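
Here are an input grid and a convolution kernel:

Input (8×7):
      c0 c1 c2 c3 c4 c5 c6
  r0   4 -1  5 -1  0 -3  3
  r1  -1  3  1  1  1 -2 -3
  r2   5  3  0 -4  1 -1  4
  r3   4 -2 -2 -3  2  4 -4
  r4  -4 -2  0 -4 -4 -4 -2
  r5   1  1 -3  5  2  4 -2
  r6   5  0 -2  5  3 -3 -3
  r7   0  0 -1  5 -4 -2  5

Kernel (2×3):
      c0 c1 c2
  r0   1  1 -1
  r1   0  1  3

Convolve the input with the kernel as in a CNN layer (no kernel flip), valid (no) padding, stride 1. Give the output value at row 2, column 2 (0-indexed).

-2

The receptive field on the input at this output position is [0 -4 1 / -2 -3 2]. Elementwise product with the kernel and sum: 0·1 + -4·1 + 1·-1 + -3·1 + 2·3.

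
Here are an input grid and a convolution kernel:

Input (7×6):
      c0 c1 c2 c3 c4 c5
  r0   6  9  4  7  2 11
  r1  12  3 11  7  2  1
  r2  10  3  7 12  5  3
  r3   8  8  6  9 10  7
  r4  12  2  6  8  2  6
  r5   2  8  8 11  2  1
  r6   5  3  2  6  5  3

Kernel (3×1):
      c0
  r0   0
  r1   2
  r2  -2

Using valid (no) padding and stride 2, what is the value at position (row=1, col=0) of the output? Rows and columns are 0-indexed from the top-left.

The receptive field on the input at this output position is [10 / 8 / 12]. Elementwise product with the kernel and sum: 8·2 + 12·-2.

-8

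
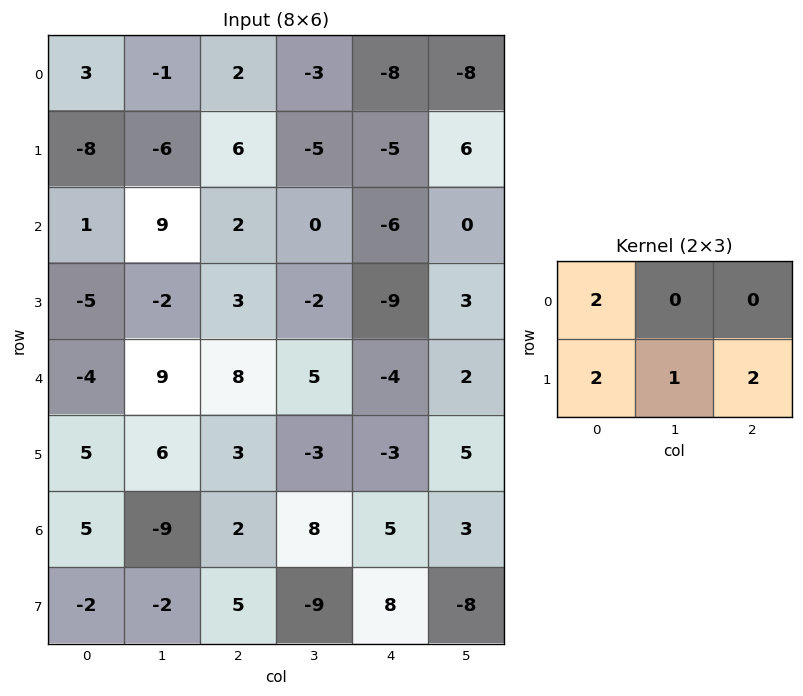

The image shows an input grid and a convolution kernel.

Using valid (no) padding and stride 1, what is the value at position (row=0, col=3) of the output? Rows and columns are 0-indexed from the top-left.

-9

The receptive field on the input at this output position is [-3 -8 -8 / -5 -5 6]. Elementwise product with the kernel and sum: -3·2 + -5·2 + -5·1 + 6·2.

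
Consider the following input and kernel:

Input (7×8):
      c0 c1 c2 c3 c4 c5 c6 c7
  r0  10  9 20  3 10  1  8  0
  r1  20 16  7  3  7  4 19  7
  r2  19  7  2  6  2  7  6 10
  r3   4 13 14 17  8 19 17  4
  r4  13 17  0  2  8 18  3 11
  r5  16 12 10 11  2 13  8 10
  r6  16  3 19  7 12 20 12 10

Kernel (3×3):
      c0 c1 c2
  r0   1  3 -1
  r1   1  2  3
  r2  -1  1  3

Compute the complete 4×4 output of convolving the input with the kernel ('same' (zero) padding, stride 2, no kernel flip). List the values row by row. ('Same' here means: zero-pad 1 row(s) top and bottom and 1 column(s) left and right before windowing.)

115 58 42 53
146 115 99 113
128 92 124 148
77 93 95 101

Output[0,0]: The receptive field on the zero-padded input at this output position is [0 0 0 / 0 10 9 / 0 20 16]. Elementwise product with the kernel and sum: 0·1 + 0·3 + 0·-1 + 0·1 + 10·2 + 9·3 + 0·-1 + 20·1 + 16·3.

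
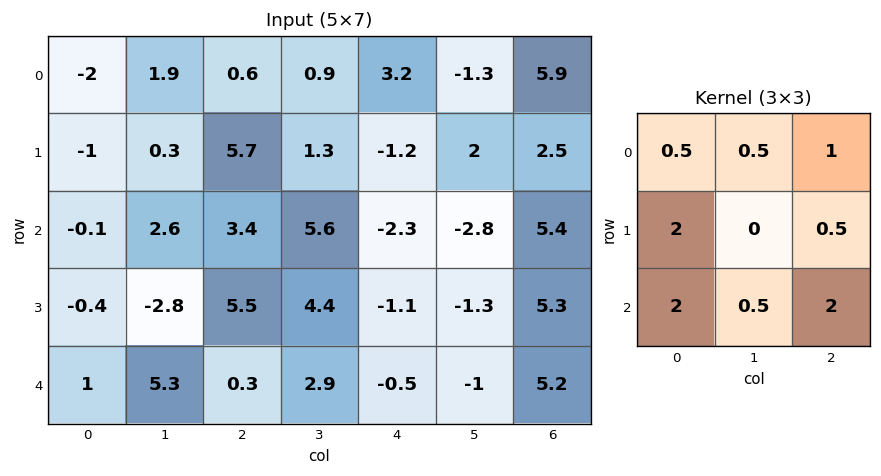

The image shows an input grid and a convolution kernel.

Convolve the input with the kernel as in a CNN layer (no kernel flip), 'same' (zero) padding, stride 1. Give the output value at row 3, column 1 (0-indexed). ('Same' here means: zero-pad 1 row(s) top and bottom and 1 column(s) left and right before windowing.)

11.85

The receptive field on the zero-padded input at this output position is [-0.1 2.6 3.4 / -0.4 -2.8 5.5 / 1 5.3 0.3]. Elementwise product with the kernel and sum: -0.1·0.5 + 2.6·0.5 + 3.4·1 + -0.4·2 + 5.5·0.5 + 1·2 + 5.3·0.5 + 0.3·2.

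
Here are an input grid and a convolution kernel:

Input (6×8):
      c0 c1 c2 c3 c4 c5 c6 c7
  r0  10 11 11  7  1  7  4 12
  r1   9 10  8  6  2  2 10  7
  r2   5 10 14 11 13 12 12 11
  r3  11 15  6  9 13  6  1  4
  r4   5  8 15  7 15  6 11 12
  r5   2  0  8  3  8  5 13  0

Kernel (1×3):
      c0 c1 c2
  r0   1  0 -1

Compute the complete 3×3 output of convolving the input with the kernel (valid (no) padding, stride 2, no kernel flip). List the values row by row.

-1 10 -3
-9 1 1
-10 0 4

Output[0,0]: The receptive field on the input at this output position is [10 11 11]. Elementwise product with the kernel and sum: 10·1 + 11·-1.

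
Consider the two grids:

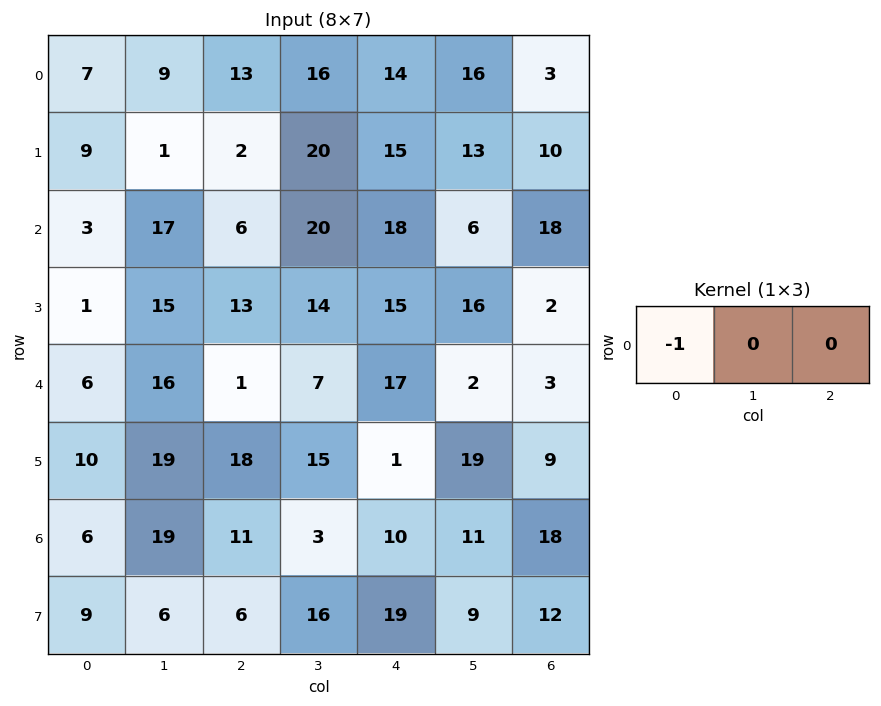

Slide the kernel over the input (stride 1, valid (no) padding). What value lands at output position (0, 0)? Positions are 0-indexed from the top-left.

The receptive field on the input at this output position is [7 9 13]. Elementwise product with the kernel and sum: 7·-1.

-7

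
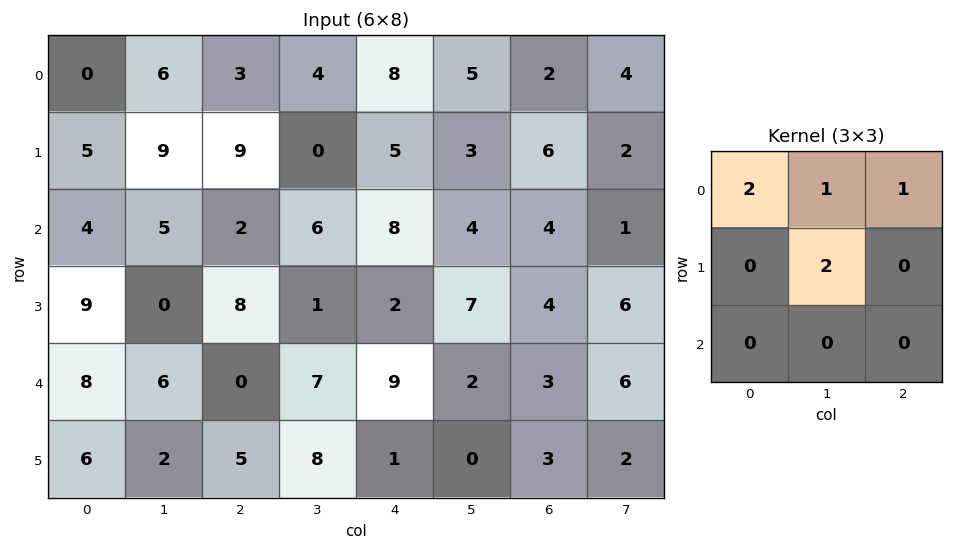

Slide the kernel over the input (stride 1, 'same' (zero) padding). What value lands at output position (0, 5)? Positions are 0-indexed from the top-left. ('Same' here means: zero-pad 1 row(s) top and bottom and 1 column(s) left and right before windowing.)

10

The receptive field on the zero-padded input at this output position is [0 0 0 / 8 5 2 / 5 3 6]. Elementwise product with the kernel and sum: 0·2 + 0·1 + 0·1 + 5·2.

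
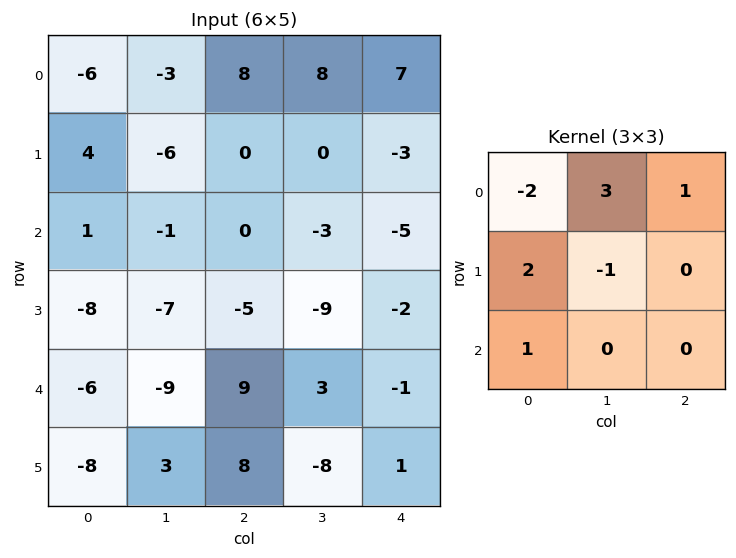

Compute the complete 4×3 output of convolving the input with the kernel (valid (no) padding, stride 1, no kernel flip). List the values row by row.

Output[0,0]: The receptive field on the input at this output position is [-6 -3 8 / 4 -6 0 / 1 -1 0]. Elementwise product with the kernel and sum: -6·-2 + -3·3 + 8·1 + 4·2 + -6·-1 + 1·1.

26 25 15
-31 3 -5
-20 -19 -6
-21 -34 4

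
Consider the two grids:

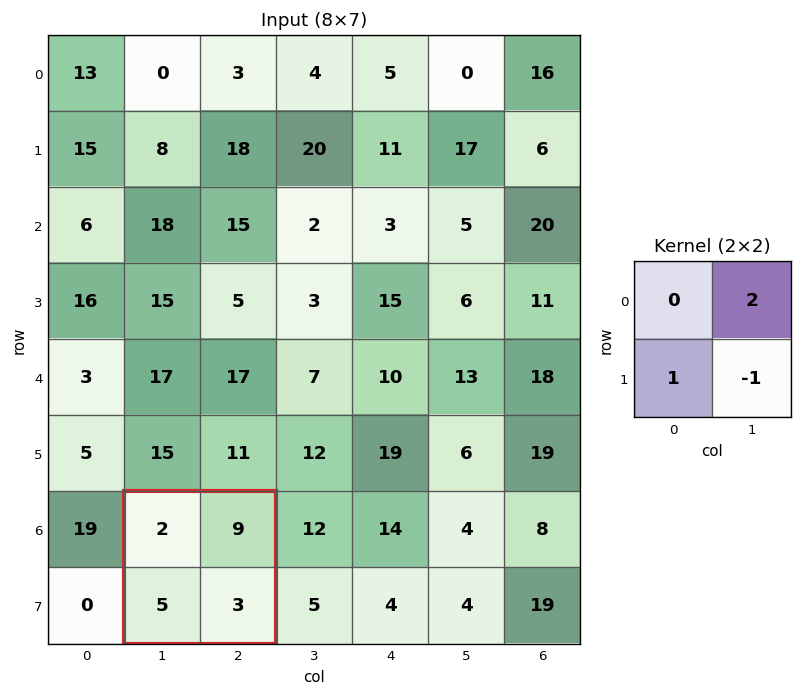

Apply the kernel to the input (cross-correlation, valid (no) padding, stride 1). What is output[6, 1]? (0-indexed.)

20

The receptive field on the input at this output position is [2 9 / 5 3]. Elementwise product with the kernel and sum: 9·2 + 5·1 + 3·-1.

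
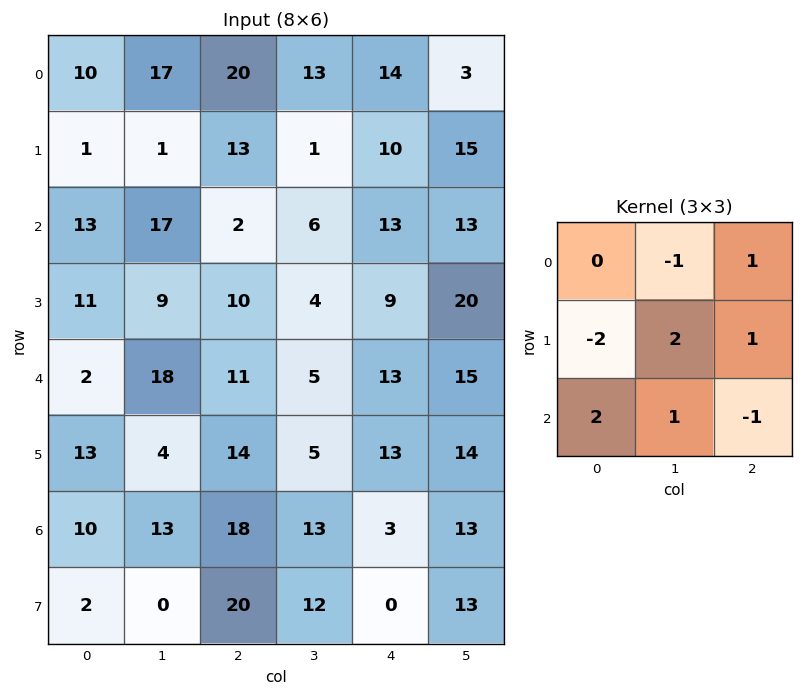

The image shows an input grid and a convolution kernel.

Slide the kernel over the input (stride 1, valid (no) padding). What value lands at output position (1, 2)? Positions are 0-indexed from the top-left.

The receptive field on the input at this output position is [13 1 10 / 2 6 13 / 10 4 9]. Elementwise product with the kernel and sum: 1·-1 + 10·1 + 2·-2 + 6·2 + 13·1 + 10·2 + 4·1 + 9·-1.

45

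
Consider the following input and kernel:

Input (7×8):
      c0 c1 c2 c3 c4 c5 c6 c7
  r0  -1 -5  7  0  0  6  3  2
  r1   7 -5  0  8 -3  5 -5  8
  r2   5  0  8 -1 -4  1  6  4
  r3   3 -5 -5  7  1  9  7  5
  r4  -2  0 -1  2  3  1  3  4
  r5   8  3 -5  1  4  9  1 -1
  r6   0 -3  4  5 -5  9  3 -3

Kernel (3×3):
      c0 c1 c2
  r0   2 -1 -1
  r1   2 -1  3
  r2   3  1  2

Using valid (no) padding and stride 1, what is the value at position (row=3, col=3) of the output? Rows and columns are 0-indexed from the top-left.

The receptive field on the input at this output position is [7 1 9 / 2 3 1 / 1 4 9]. Elementwise product with the kernel and sum: 7·2 + 1·-1 + 9·-1 + 2·2 + 3·-1 + 1·3 + 1·3 + 4·1 + 9·2.

33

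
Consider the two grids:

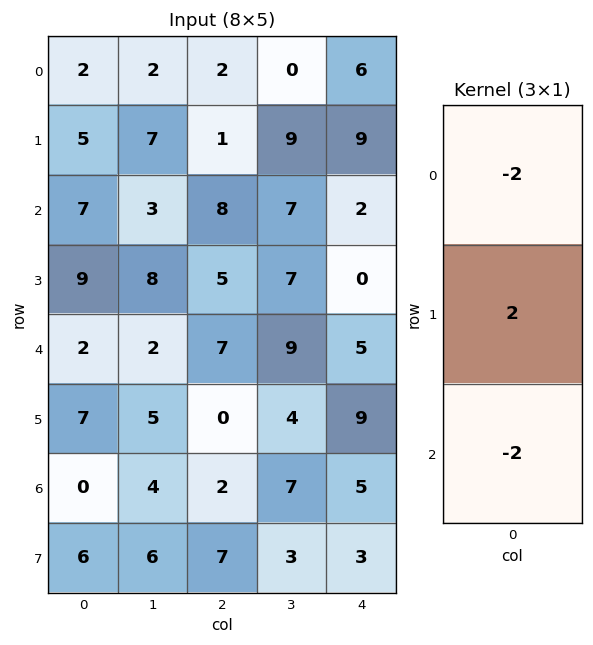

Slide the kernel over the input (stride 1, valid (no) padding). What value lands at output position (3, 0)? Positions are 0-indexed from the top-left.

The receptive field on the input at this output position is [9 / 2 / 7]. Elementwise product with the kernel and sum: 9·-2 + 2·2 + 7·-2.

-28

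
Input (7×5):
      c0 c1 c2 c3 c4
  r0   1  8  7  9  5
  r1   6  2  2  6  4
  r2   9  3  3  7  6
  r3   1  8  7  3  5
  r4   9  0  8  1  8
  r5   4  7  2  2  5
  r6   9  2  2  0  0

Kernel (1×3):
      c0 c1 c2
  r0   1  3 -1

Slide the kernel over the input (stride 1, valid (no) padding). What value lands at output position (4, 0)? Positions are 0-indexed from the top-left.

1

The receptive field on the input at this output position is [9 0 8]. Elementwise product with the kernel and sum: 9·1 + 0·3 + 8·-1.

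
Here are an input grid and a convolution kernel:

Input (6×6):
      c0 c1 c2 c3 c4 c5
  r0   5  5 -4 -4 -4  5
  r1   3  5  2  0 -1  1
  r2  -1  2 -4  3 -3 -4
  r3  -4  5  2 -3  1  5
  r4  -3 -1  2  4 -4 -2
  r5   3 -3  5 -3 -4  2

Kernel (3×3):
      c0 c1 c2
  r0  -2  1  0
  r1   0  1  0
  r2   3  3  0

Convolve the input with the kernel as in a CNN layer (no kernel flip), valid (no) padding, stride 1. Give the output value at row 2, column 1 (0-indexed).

The receptive field on the input at this output position is [2 -4 3 / 5 2 -3 / -1 2 4]. Elementwise product with the kernel and sum: 2·-2 + -4·1 + 2·1 + -1·3 + 2·3.

-3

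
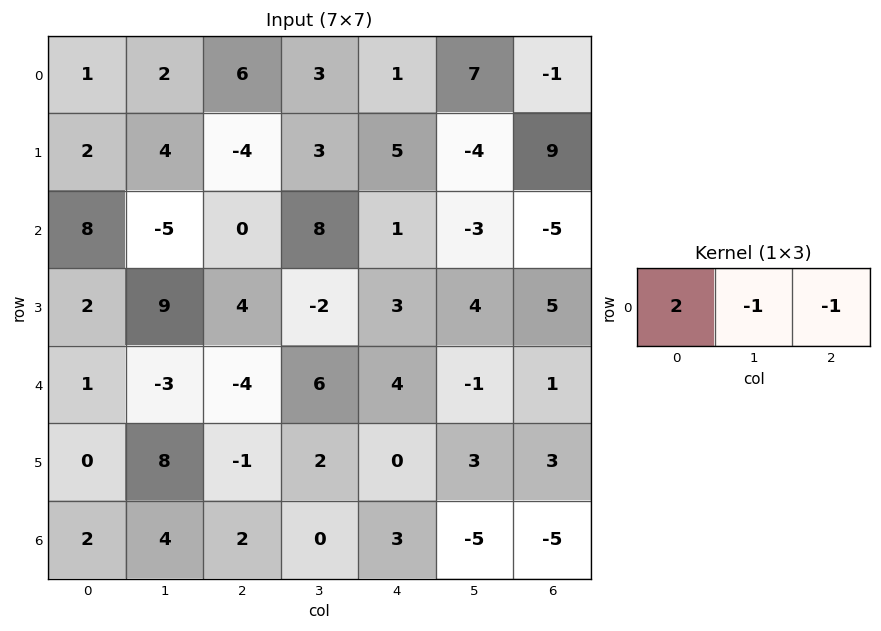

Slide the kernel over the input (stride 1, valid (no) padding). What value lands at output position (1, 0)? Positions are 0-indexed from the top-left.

The receptive field on the input at this output position is [2 4 -4]. Elementwise product with the kernel and sum: 2·2 + 4·-1 + -4·-1.

4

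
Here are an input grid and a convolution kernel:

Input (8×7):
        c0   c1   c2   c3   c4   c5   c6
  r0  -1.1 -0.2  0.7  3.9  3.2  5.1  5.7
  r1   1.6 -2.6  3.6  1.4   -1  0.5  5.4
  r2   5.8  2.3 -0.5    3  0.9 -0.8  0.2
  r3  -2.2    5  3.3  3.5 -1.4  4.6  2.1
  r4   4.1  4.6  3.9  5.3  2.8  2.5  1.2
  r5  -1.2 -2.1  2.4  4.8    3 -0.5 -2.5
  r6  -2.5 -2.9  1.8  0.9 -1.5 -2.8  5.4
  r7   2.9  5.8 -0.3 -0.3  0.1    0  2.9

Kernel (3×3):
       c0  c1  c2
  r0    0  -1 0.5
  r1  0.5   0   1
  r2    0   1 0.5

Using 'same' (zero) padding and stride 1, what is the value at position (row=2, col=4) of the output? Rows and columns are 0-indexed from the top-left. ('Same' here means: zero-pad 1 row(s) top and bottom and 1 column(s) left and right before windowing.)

The receptive field on the zero-padded input at this output position is [1.4 -1 0.5 / 3 0.9 -0.8 / 3.5 -1.4 4.6]. Elementwise product with the kernel and sum: -1·-1 + 0.5·0.5 + 3·0.5 + -0.8·1 + -1.4·1 + 4.6·0.5.

2.85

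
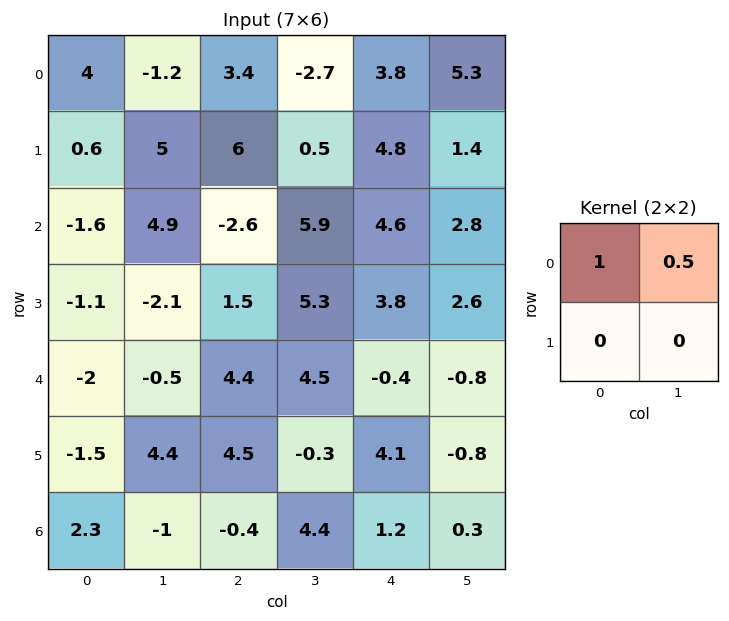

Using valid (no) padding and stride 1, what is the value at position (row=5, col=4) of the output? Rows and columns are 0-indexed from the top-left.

The receptive field on the input at this output position is [4.1 -0.8 / 1.2 0.3]. Elementwise product with the kernel and sum: 4.1·1 + -0.8·0.5.

3.7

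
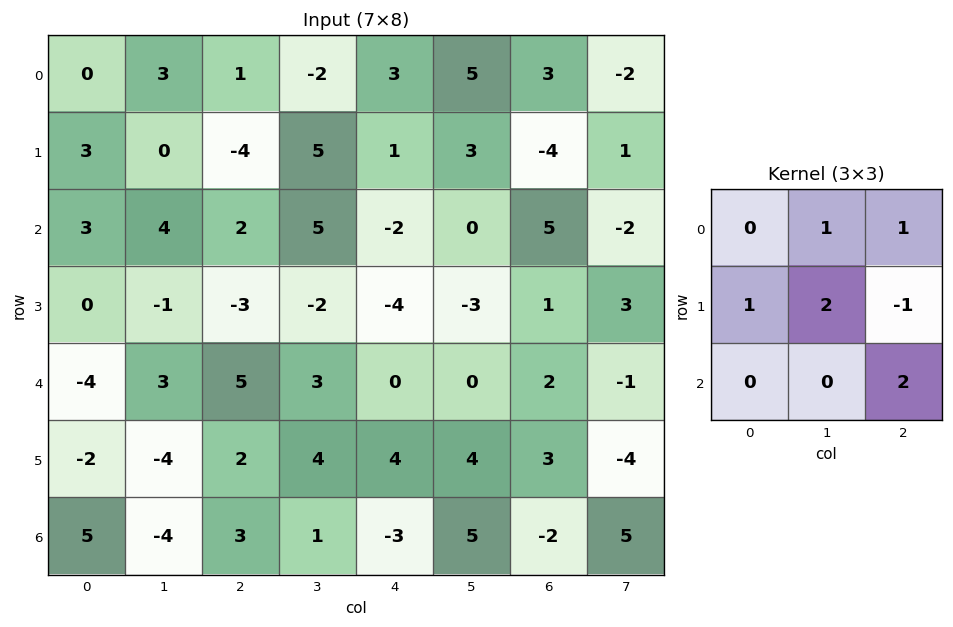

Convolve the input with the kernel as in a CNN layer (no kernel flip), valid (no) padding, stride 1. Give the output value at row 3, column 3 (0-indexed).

4

The receptive field on the input at this output position is [-2 -4 -3 / 3 0 0 / 4 4 4]. Elementwise product with the kernel and sum: -4·1 + -3·1 + 3·1 + 0·2 + 0·-1 + 4·2.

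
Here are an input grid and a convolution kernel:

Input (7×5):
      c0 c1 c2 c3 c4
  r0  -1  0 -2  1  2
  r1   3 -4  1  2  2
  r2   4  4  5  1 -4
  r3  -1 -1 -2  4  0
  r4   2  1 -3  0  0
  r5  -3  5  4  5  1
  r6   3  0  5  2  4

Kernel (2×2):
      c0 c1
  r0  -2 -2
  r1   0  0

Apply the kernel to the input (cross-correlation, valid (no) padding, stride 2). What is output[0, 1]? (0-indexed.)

The receptive field on the input at this output position is [-2 1 / 1 2]. Elementwise product with the kernel and sum: -2·-2 + 1·-2.

2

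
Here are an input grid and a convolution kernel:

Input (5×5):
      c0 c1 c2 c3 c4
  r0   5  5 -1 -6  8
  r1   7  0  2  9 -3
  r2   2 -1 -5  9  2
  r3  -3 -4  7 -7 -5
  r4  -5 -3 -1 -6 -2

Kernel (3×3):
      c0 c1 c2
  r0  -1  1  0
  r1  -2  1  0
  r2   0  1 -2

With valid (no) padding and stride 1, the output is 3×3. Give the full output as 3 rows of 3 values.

-5 -27 5
-30 20 29
-2 22 -9

Output[0,0]: The receptive field on the input at this output position is [5 5 -1 / 7 0 2 / 2 -1 -5]. Elementwise product with the kernel and sum: 5·-1 + 5·1 + 7·-2 + 0·1 + -1·1 + -5·-2.
Output[0,1]: The receptive field on the input at this output position is [5 -1 -6 / 0 2 9 / -1 -5 9]. Elementwise product with the kernel and sum: 5·-1 + -1·1 + 0·-2 + 2·1 + -5·1 + 9·-2.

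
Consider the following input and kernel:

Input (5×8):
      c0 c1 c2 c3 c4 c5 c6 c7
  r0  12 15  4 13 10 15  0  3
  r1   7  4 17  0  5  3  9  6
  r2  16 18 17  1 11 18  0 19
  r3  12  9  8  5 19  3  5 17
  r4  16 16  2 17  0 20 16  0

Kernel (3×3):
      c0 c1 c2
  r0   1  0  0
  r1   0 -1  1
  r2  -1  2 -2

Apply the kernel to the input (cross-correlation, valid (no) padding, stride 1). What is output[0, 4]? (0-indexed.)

41

The receptive field on the input at this output position is [10 15 0 / 5 3 9 / 11 18 0]. Elementwise product with the kernel and sum: 10·1 + 3·-1 + 9·1 + 11·-1 + 18·2 + 0·-2.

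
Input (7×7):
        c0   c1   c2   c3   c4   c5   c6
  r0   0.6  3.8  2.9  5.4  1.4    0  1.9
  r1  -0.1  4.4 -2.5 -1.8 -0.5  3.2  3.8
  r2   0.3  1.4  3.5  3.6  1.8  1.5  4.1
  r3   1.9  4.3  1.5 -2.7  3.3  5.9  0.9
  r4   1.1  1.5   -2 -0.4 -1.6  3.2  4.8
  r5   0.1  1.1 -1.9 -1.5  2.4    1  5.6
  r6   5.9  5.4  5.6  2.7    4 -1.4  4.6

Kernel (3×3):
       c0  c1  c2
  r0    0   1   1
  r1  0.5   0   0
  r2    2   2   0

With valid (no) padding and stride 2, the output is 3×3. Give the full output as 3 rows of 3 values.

Output[0,0]: The receptive field on the input at this output position is [0.6 3.8 2.9 / -0.1 4.4 -2.5 / 0.3 1.4 3.5]. Elementwise product with the kernel and sum: 3.8·1 + 2.9·1 + -0.1·0.5 + 0.3·2 + 1.4·2.

10.05 19.75 8.25
11.05 1.35 10.45
22.15 13.65 14.4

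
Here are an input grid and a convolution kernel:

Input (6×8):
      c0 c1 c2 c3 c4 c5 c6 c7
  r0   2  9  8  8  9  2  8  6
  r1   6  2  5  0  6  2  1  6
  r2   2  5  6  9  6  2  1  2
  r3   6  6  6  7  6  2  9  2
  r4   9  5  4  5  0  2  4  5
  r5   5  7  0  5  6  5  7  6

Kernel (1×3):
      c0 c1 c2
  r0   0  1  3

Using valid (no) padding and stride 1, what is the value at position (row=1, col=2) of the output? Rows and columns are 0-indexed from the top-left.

18

The receptive field on the input at this output position is [5 0 6]. Elementwise product with the kernel and sum: 0·1 + 6·3.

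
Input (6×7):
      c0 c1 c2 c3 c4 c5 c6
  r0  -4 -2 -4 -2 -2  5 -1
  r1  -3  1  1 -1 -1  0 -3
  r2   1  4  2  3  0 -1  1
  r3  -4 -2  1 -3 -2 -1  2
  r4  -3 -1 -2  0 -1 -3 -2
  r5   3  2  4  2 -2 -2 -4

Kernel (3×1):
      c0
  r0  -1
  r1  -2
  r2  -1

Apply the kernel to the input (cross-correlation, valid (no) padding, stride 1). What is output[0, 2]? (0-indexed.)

The receptive field on the input at this output position is [-4 / 1 / 2]. Elementwise product with the kernel and sum: -4·-1 + 1·-2 + 2·-1.

0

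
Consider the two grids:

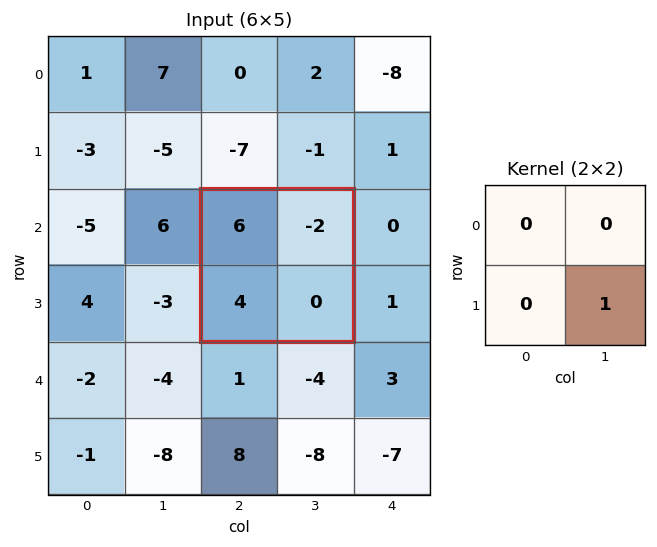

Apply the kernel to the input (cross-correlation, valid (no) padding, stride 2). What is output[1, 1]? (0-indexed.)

0

The receptive field on the input at this output position is [6 -2 / 4 0]. Elementwise product with the kernel and sum: 0·1.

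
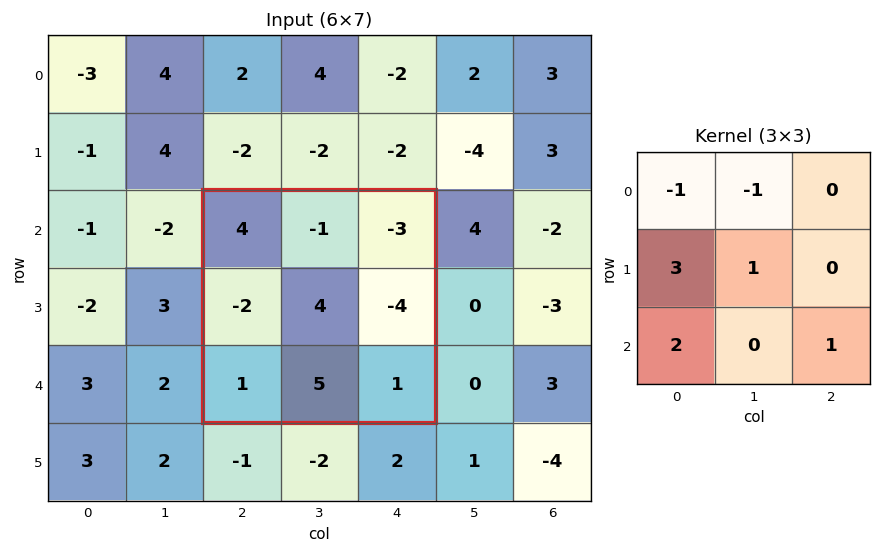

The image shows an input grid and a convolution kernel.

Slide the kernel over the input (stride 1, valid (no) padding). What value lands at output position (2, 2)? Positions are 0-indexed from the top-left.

The receptive field on the input at this output position is [4 -1 -3 / -2 4 -4 / 1 5 1]. Elementwise product with the kernel and sum: 4·-1 + -1·-1 + -2·3 + 4·1 + 1·2 + 1·1.

-2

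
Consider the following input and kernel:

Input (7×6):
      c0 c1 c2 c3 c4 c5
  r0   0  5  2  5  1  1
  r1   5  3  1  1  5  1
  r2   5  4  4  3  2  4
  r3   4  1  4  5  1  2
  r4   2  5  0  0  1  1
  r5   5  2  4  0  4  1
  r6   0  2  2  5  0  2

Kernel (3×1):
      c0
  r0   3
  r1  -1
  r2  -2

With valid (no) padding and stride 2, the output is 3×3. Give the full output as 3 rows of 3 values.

-15 -3 -6
7 8 3
1 -8 -1

Output[0,0]: The receptive field on the input at this output position is [0 / 5 / 5]. Elementwise product with the kernel and sum: 0·3 + 5·-1 + 5·-2.
Output[0,1]: The receptive field on the input at this output position is [2 / 1 / 4]. Elementwise product with the kernel and sum: 2·3 + 1·-1 + 4·-2.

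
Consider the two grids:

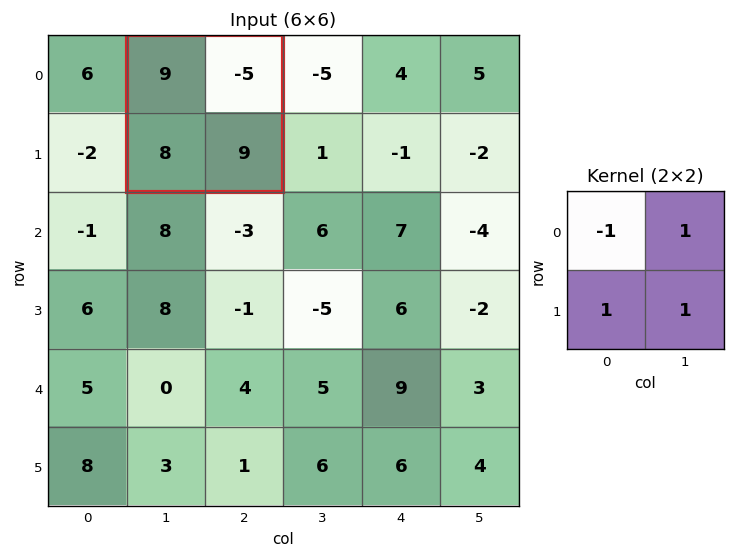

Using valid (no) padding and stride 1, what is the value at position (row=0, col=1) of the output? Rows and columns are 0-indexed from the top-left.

3

The receptive field on the input at this output position is [9 -5 / 8 9]. Elementwise product with the kernel and sum: 9·-1 + -5·1 + 8·1 + 9·1.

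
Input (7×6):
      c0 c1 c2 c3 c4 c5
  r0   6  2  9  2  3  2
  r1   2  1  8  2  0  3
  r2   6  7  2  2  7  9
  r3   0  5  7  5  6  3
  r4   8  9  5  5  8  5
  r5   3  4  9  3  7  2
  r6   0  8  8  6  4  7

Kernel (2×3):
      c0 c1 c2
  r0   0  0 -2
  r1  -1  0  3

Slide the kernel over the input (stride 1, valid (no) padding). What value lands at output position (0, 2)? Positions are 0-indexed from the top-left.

The receptive field on the input at this output position is [9 2 3 / 8 2 0]. Elementwise product with the kernel and sum: 3·-2 + 8·-1 + 0·3.

-14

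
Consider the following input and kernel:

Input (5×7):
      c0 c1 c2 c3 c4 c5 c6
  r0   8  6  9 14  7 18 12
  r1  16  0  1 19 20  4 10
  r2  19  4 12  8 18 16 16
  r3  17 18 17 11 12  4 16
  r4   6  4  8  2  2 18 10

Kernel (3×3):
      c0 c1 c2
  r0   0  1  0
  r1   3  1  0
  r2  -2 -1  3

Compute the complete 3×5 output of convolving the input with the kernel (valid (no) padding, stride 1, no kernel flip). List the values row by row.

48 14 58 98 78
60 5 54 40 94
81 73 58 111 64

Output[0,0]: The receptive field on the input at this output position is [8 6 9 / 16 0 1 / 19 4 12]. Elementwise product with the kernel and sum: 6·1 + 16·3 + 0·1 + 19·-2 + 4·-1 + 12·3.
Output[0,1]: The receptive field on the input at this output position is [6 9 14 / 0 1 19 / 4 12 8]. Elementwise product with the kernel and sum: 9·1 + 0·3 + 1·1 + 4·-2 + 12·-1 + 8·3.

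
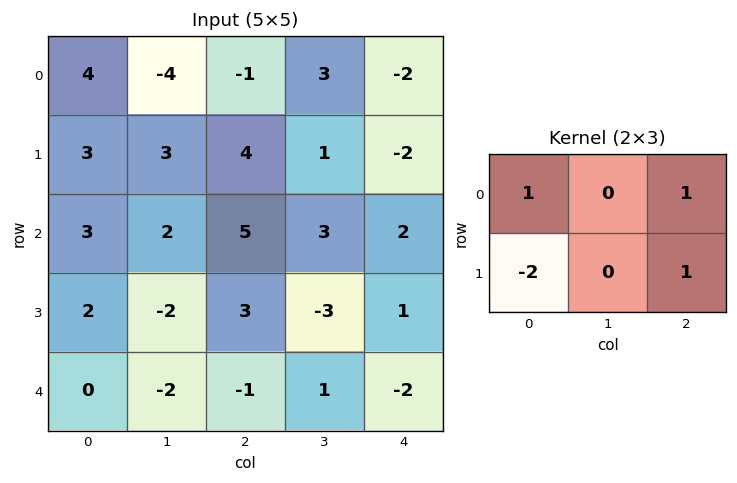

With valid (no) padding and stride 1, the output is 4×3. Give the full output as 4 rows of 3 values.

1 -6 -13
6 3 -6
7 6 2
4 0 4

Output[0,0]: The receptive field on the input at this output position is [4 -4 -1 / 3 3 4]. Elementwise product with the kernel and sum: 4·1 + -1·1 + 3·-2 + 4·1.
Output[0,1]: The receptive field on the input at this output position is [-4 -1 3 / 3 4 1]. Elementwise product with the kernel and sum: -4·1 + 3·1 + 3·-2 + 1·1.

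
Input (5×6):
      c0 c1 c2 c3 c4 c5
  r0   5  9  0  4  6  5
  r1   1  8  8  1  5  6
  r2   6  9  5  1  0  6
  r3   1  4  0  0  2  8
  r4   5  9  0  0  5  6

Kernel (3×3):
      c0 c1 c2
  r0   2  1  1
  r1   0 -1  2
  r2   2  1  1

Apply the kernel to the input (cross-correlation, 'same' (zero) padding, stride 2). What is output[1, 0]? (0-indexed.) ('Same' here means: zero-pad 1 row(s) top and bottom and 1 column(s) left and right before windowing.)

The receptive field on the zero-padded input at this output position is [0 1 8 / 0 6 9 / 0 1 4]. Elementwise product with the kernel and sum: 0·2 + 1·1 + 8·1 + 6·-1 + 9·2 + 0·2 + 1·1 + 4·1.

26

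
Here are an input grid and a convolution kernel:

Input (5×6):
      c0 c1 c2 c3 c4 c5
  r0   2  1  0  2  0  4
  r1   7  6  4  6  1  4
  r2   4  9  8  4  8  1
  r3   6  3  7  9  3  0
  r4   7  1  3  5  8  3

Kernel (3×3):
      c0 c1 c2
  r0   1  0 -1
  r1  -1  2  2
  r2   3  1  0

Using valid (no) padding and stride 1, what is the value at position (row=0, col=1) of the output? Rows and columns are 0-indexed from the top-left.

The receptive field on the input at this output position is [1 0 2 / 6 4 6 / 9 8 4]. Elementwise product with the kernel and sum: 1·1 + 2·-1 + 6·-1 + 4·2 + 6·2 + 9·3 + 8·1.

48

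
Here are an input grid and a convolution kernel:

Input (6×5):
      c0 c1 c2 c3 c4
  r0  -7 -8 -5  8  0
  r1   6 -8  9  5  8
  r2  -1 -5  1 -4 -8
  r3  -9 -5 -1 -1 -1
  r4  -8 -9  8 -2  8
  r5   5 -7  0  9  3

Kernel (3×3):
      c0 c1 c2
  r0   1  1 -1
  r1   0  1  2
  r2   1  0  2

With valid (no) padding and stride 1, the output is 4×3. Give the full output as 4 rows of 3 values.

Output[0,0]: The receptive field on the input at this output position is [-7 -8 -5 / 6 -8 9 / -1 -5 1]. Elementwise product with the kernel and sum: -7·1 + -8·1 + -5·-1 + -8·1 + 9·2 + -1·1 + 1·2.
Output[0,1]: The receptive field on the input at this output position is [-8 -5 8 / -8 9 5 / -5 1 -4]. Elementwise product with the kernel and sum: -8·1 + -5·1 + 8·-1 + 9·1 + 5·2 + -5·1 + -4·2.

1 -15 9
-25 -18 -17
-6 -16 26
-1 10 19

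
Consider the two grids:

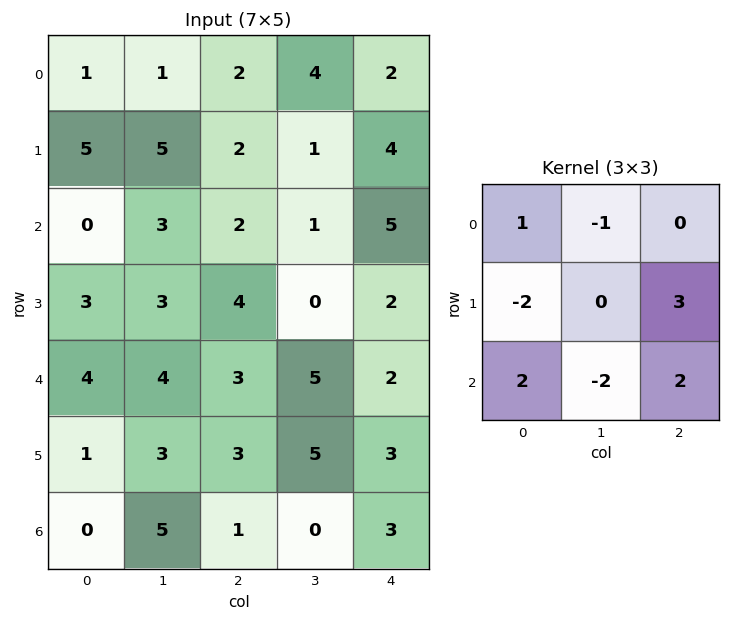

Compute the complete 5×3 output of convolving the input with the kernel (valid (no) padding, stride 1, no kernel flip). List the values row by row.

-6 -4 18
14 -2 24
9 7 -1
3 16 6
-1 18 9

Output[0,0]: The receptive field on the input at this output position is [1 1 2 / 5 5 2 / 0 3 2]. Elementwise product with the kernel and sum: 1·1 + 1·-1 + 5·-2 + 2·3 + 0·2 + 3·-2 + 2·2.
Output[0,1]: The receptive field on the input at this output position is [1 2 4 / 5 2 1 / 3 2 1]. Elementwise product with the kernel and sum: 1·1 + 2·-1 + 5·-2 + 1·3 + 3·2 + 2·-2 + 1·2.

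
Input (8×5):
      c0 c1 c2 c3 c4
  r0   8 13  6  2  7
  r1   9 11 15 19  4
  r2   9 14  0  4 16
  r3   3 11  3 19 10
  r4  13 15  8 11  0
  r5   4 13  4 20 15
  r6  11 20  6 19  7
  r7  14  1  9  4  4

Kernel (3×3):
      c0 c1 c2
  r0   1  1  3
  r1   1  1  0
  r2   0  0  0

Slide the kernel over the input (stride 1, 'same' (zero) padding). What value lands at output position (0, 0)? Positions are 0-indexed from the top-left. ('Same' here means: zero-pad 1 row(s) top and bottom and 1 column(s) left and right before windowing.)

The receptive field on the zero-padded input at this output position is [0 0 0 / 0 8 13 / 0 9 11]. Elementwise product with the kernel and sum: 0·1 + 0·1 + 0·3 + 0·1 + 8·1.

8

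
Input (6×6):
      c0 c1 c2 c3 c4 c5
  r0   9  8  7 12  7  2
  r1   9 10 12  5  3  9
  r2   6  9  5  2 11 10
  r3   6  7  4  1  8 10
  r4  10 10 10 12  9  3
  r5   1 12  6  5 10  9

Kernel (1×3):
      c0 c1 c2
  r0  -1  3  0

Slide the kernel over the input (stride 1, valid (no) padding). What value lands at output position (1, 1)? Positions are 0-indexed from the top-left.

26

The receptive field on the input at this output position is [10 12 5]. Elementwise product with the kernel and sum: 10·-1 + 12·3.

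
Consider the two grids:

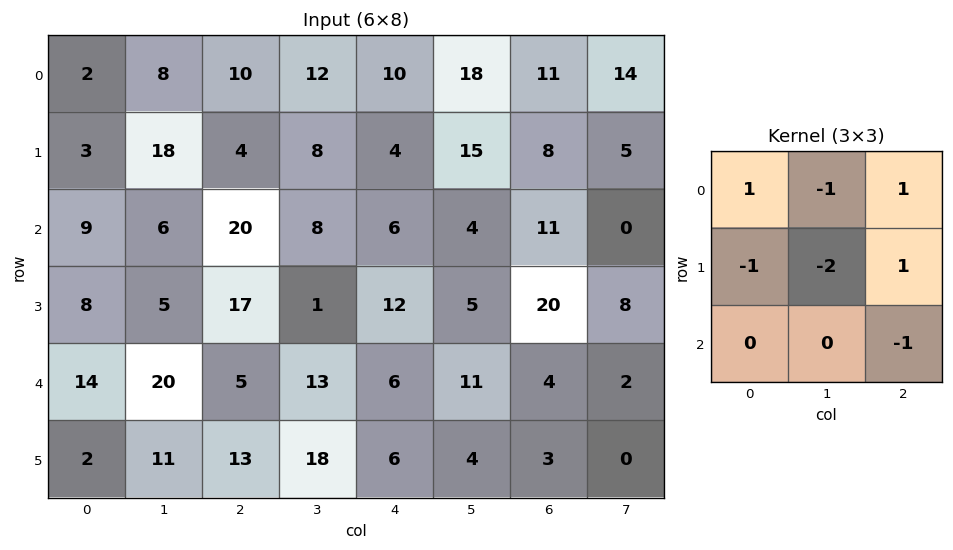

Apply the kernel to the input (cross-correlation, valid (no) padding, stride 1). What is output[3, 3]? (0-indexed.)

-24

The receptive field on the input at this output position is [1 12 5 / 13 6 11 / 18 6 4]. Elementwise product with the kernel and sum: 1·1 + 12·-1 + 5·1 + 13·-1 + 6·-2 + 11·1 + 4·-1.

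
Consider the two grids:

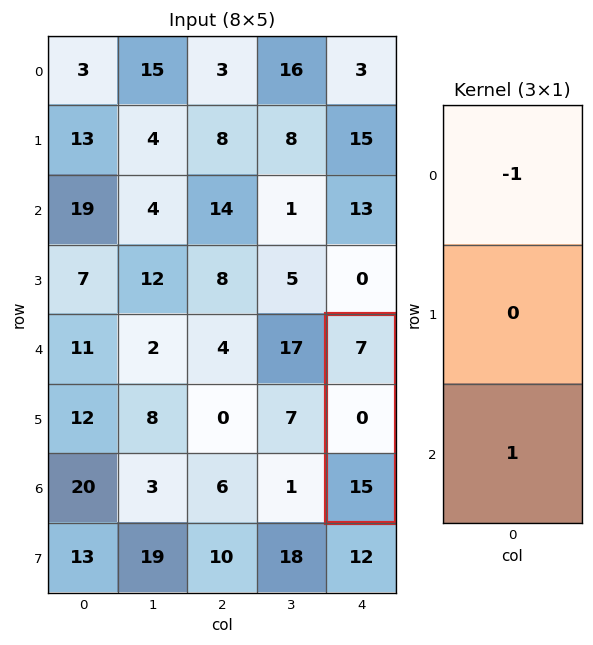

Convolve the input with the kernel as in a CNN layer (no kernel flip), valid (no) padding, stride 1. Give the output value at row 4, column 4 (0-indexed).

8

The receptive field on the input at this output position is [7 / 0 / 15]. Elementwise product with the kernel and sum: 7·-1 + 15·1.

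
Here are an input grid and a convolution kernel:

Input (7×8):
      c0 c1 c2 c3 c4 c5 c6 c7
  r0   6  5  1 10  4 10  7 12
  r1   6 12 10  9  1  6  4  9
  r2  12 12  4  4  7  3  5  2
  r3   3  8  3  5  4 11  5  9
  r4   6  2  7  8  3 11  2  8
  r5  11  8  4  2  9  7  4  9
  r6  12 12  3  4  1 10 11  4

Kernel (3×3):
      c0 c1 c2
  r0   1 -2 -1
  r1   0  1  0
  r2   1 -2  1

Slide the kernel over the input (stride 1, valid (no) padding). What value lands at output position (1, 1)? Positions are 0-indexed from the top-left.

-6

The receptive field on the input at this output position is [12 10 9 / 12 4 4 / 8 3 5]. Elementwise product with the kernel and sum: 12·1 + 10·-2 + 9·-1 + 4·1 + 8·1 + 3·-2 + 5·1.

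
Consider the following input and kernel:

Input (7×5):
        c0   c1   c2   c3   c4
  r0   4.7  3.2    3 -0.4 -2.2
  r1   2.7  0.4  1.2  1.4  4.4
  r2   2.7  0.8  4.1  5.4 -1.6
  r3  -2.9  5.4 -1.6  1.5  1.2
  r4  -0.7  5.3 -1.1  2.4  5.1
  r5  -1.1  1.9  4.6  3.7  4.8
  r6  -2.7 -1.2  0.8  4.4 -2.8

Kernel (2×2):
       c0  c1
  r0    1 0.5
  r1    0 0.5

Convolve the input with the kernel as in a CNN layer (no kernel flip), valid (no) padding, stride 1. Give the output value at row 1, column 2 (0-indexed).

The receptive field on the input at this output position is [1.2 1.4 / 4.1 5.4]. Elementwise product with the kernel and sum: 1.2·1 + 1.4·0.5 + 5.4·0.5.

4.6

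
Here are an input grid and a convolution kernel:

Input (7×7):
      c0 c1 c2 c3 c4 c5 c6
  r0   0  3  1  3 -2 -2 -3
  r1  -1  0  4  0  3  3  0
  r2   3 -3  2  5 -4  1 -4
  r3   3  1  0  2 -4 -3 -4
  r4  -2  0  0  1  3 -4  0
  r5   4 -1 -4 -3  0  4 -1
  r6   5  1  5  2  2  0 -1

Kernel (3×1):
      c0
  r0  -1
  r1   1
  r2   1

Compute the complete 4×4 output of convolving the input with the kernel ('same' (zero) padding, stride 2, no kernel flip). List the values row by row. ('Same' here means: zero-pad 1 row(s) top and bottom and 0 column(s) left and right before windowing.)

Output[0,0]: The receptive field on the zero-padded input at this output position is [0 / 0 / -1]. Elementwise product with the kernel and sum: 0·-1 + 0·1 + -1·1.

-1 5 1 -3
7 -2 -11 -8
-1 -4 7 3
1 9 2 0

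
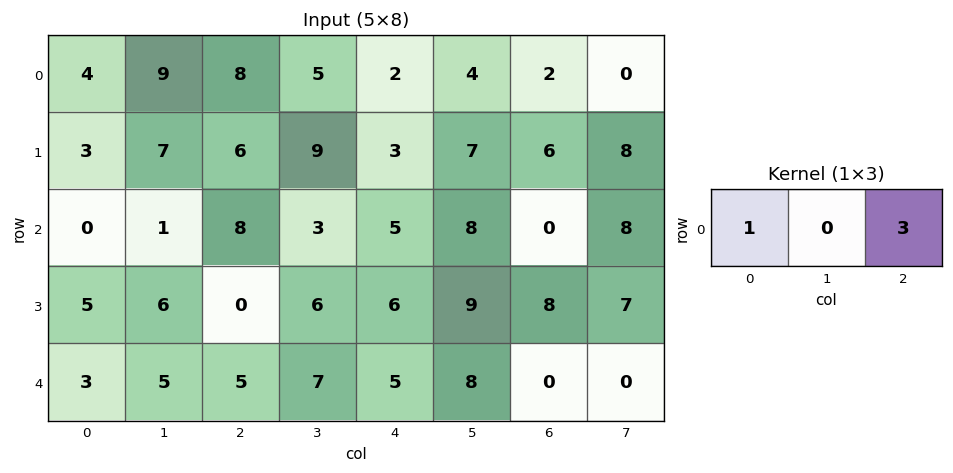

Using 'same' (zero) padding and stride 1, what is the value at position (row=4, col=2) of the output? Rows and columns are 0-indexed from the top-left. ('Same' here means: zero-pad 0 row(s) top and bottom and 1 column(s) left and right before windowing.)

26

The receptive field on the zero-padded input at this output position is [5 5 7]. Elementwise product with the kernel and sum: 5·1 + 7·3.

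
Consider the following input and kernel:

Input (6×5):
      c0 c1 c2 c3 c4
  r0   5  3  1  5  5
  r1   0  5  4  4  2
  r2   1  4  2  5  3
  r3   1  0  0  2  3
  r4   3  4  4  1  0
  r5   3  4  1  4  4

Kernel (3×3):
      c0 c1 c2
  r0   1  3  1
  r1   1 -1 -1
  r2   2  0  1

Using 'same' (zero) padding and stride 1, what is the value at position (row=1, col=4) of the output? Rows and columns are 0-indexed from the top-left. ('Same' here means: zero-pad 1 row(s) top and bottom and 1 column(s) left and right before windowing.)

The receptive field on the zero-padded input at this output position is [5 5 0 / 4 2 0 / 5 3 0]. Elementwise product with the kernel and sum: 5·1 + 5·3 + 0·1 + 4·1 + 2·-1 + 0·-1 + 5·2 + 0·1.

32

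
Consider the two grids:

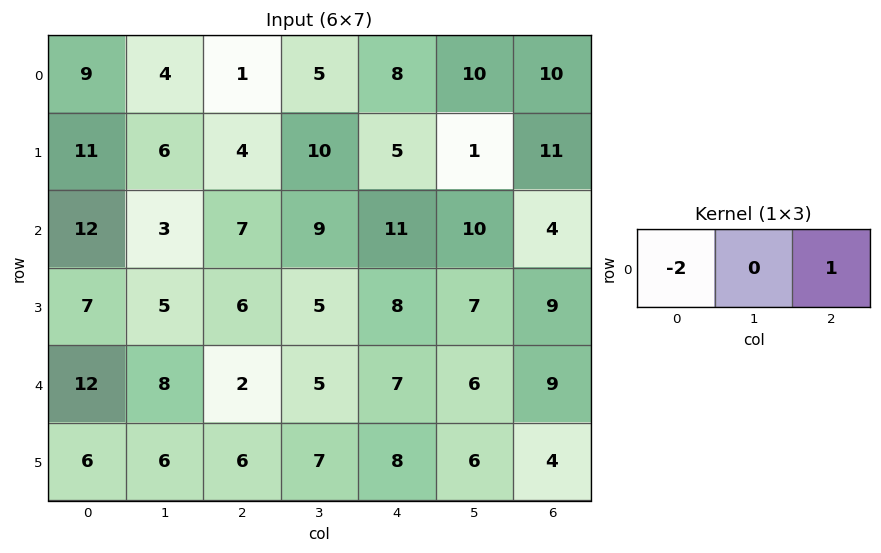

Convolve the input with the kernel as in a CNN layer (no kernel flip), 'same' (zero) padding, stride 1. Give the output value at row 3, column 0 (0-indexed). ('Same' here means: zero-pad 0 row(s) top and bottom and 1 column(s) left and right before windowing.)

The receptive field on the zero-padded input at this output position is [0 7 5]. Elementwise product with the kernel and sum: 0·-2 + 5·1.

5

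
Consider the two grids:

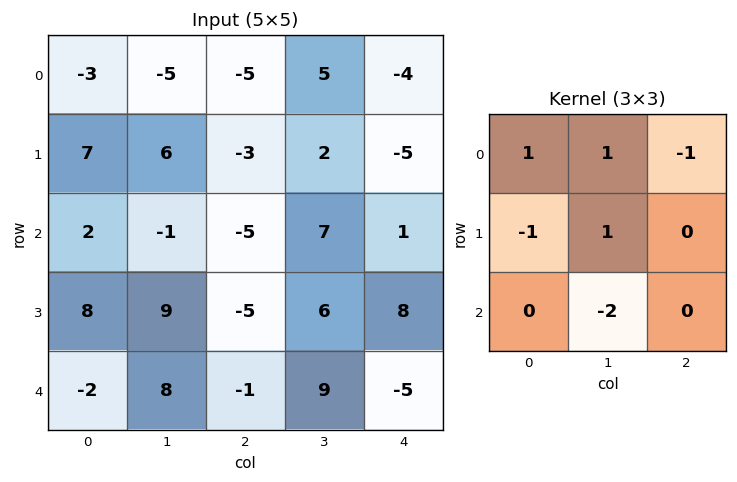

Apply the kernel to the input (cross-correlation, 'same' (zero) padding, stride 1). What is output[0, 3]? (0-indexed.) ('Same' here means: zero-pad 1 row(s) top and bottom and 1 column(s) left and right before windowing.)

The receptive field on the zero-padded input at this output position is [0 0 0 / -5 5 -4 / -3 2 -5]. Elementwise product with the kernel and sum: 0·1 + 0·1 + 0·-1 + -5·-1 + 5·1 + 2·-2.

6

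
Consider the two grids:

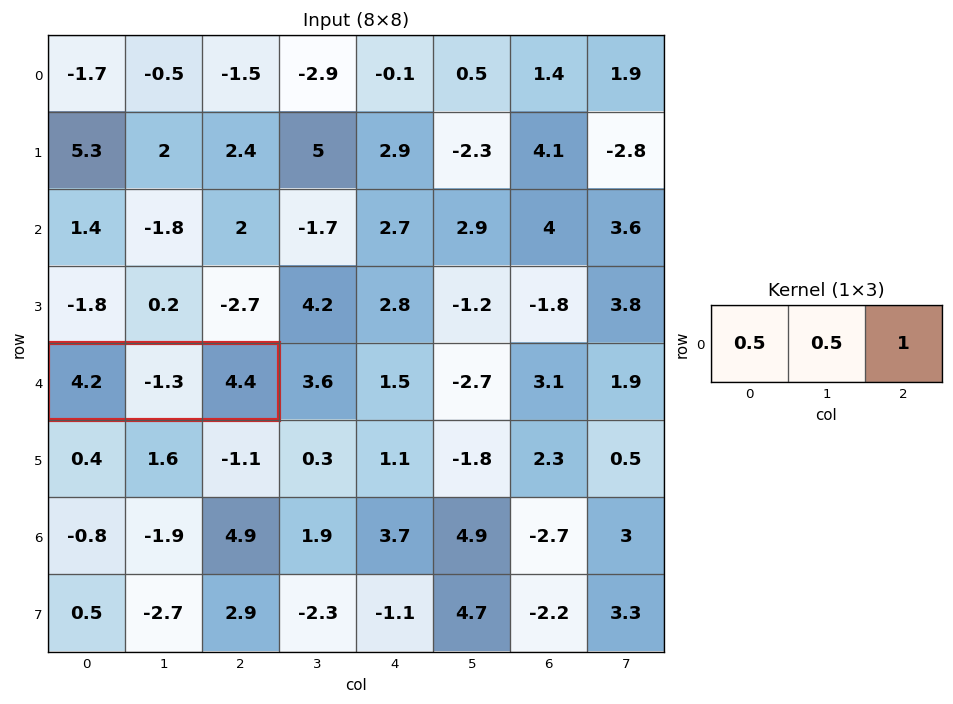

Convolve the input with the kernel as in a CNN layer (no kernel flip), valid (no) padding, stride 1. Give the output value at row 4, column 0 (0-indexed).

The receptive field on the input at this output position is [4.2 -1.3 4.4]. Elementwise product with the kernel and sum: 4.2·0.5 + -1.3·0.5 + 4.4·1.

5.85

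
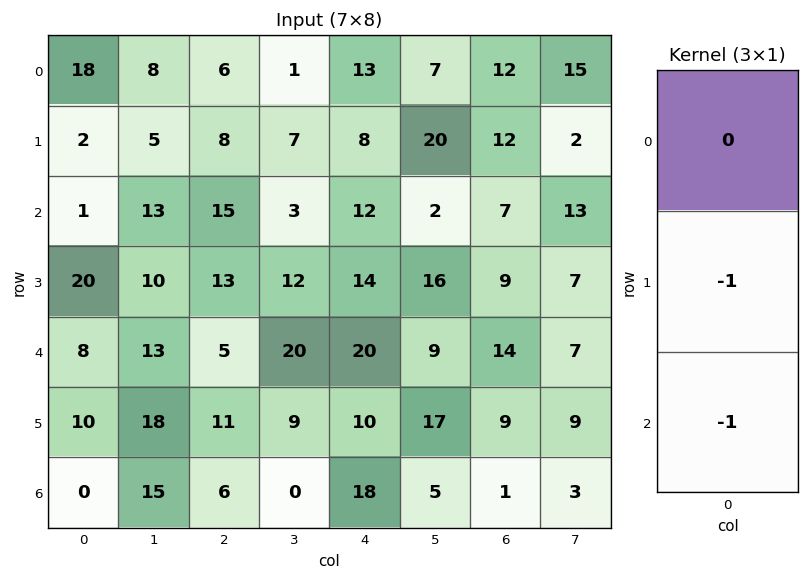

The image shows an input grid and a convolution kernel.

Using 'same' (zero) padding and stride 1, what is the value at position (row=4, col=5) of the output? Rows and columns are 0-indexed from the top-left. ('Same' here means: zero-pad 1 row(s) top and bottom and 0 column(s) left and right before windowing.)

The receptive field on the zero-padded input at this output position is [16 / 9 / 17]. Elementwise product with the kernel and sum: 9·-1 + 17·-1.

-26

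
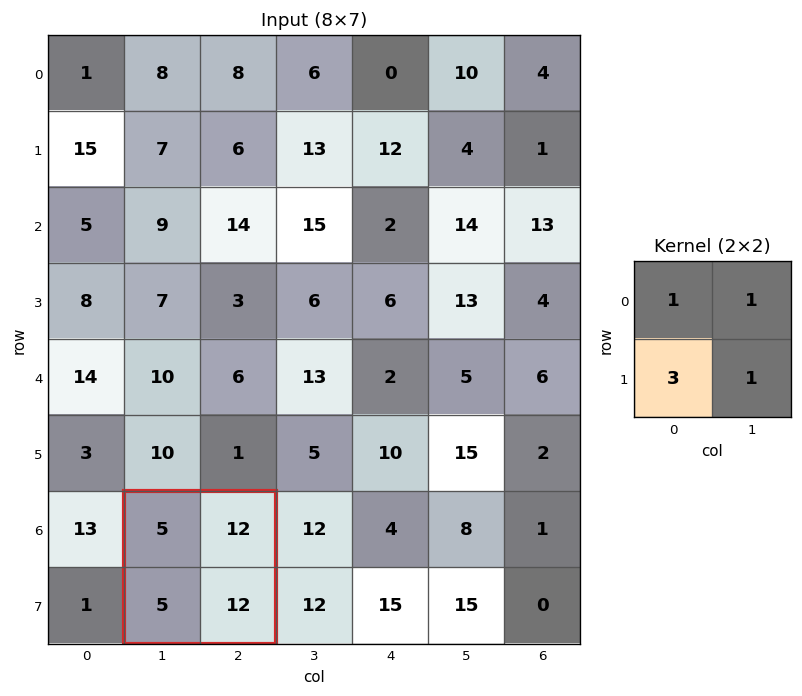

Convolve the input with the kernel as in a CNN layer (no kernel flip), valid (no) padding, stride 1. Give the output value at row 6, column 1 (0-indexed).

44

The receptive field on the input at this output position is [5 12 / 5 12]. Elementwise product with the kernel and sum: 5·1 + 12·1 + 5·3 + 12·1.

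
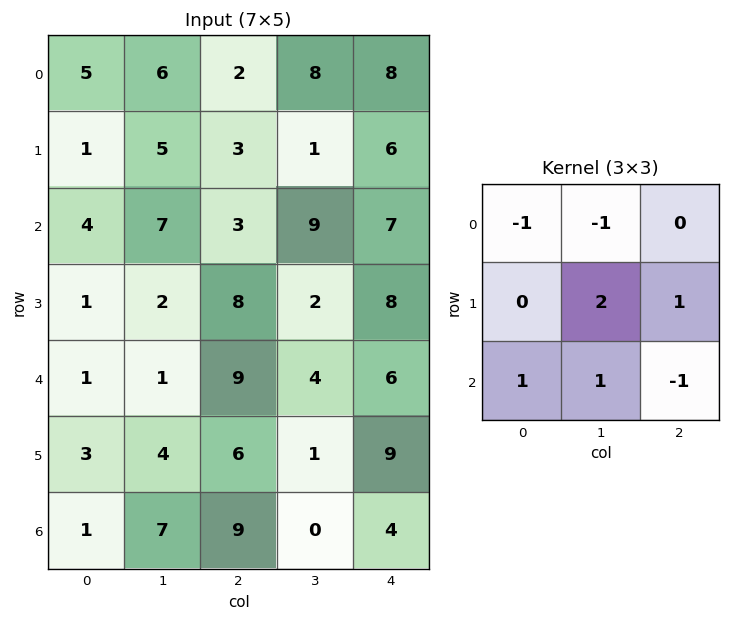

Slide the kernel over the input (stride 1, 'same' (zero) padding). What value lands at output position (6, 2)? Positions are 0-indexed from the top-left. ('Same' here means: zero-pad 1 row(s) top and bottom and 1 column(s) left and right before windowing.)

The receptive field on the zero-padded input at this output position is [4 6 1 / 7 9 0 / 0 0 0]. Elementwise product with the kernel and sum: 4·-1 + 6·-1 + 9·2 + 0·1 + 0·1 + 0·1 + 0·-1.

8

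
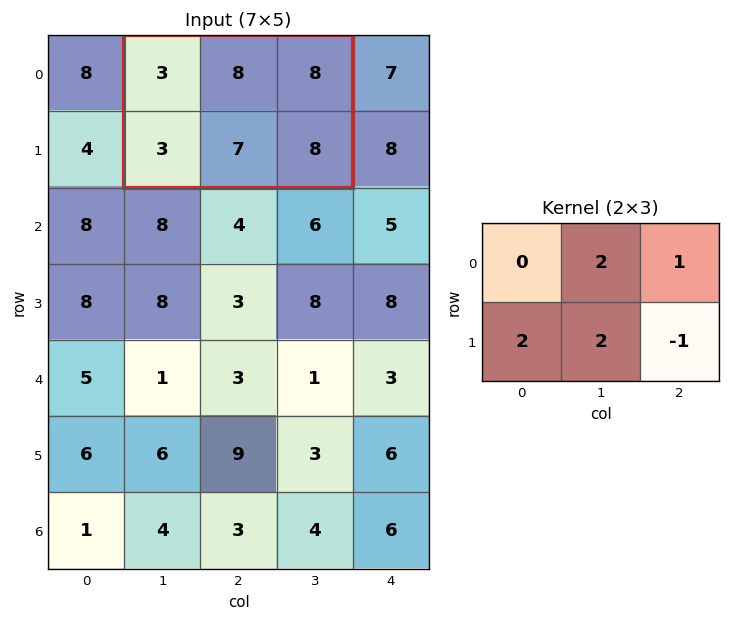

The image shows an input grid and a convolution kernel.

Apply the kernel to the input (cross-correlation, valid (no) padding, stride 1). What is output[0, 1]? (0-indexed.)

36

The receptive field on the input at this output position is [3 8 8 / 3 7 8]. Elementwise product with the kernel and sum: 8·2 + 8·1 + 3·2 + 7·2 + 8·-1.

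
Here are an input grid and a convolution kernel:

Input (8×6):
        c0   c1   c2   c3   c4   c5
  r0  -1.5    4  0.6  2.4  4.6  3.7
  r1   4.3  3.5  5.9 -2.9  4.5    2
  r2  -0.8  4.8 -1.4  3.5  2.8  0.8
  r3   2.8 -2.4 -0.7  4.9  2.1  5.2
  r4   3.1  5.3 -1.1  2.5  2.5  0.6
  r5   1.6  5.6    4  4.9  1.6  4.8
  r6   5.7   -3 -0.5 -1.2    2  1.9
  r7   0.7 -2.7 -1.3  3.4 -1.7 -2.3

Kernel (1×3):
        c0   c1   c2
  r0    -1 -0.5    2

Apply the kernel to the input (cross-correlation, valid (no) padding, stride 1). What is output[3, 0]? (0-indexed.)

-3

The receptive field on the input at this output position is [2.8 -2.4 -0.7]. Elementwise product with the kernel and sum: 2.8·-1 + -2.4·-0.5 + -0.7·2.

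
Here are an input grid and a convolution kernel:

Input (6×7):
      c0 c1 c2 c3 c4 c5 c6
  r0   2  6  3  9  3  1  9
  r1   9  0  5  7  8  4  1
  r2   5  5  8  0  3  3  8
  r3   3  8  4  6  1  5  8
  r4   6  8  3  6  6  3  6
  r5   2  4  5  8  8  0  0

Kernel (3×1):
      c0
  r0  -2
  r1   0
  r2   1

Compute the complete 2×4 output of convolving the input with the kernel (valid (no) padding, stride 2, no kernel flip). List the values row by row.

Output[0,0]: The receptive field on the input at this output position is [2 / 9 / 5]. Elementwise product with the kernel and sum: 2·-2 + 5·1.

1 2 -3 -10
-4 -13 0 -10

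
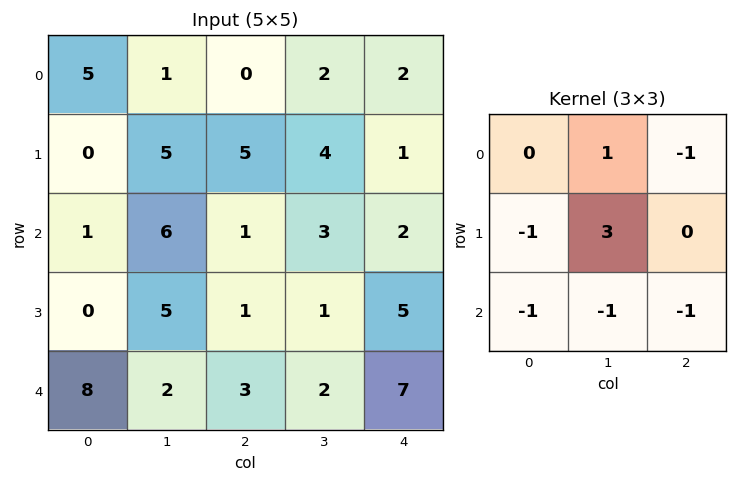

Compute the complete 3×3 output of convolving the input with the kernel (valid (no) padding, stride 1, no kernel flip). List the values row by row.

8 -2 1
11 -9 4
7 -11 -9

Output[0,0]: The receptive field on the input at this output position is [5 1 0 / 0 5 5 / 1 6 1]. Elementwise product with the kernel and sum: 1·1 + 0·-1 + 0·-1 + 5·3 + 1·-1 + 6·-1 + 1·-1.
Output[0,1]: The receptive field on the input at this output position is [1 0 2 / 5 5 4 / 6 1 3]. Elementwise product with the kernel and sum: 0·1 + 2·-1 + 5·-1 + 5·3 + 6·-1 + 1·-1 + 3·-1.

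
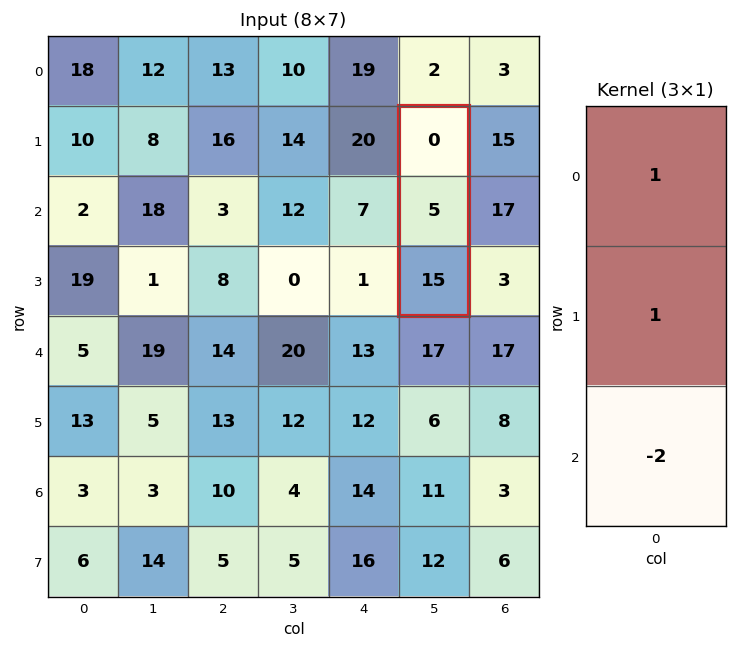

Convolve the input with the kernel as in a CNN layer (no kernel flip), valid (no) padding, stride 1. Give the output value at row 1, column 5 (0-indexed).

The receptive field on the input at this output position is [0 / 5 / 15]. Elementwise product with the kernel and sum: 0·1 + 5·1 + 15·-2.

-25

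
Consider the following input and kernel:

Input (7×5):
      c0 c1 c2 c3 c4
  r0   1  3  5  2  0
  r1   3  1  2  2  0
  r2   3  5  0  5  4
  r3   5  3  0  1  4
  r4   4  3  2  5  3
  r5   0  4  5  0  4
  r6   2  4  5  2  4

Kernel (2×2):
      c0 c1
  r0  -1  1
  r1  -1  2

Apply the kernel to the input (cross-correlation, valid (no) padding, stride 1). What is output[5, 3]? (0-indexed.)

The receptive field on the input at this output position is [0 4 / 2 4]. Elementwise product with the kernel and sum: 0·-1 + 4·1 + 2·-1 + 4·2.

10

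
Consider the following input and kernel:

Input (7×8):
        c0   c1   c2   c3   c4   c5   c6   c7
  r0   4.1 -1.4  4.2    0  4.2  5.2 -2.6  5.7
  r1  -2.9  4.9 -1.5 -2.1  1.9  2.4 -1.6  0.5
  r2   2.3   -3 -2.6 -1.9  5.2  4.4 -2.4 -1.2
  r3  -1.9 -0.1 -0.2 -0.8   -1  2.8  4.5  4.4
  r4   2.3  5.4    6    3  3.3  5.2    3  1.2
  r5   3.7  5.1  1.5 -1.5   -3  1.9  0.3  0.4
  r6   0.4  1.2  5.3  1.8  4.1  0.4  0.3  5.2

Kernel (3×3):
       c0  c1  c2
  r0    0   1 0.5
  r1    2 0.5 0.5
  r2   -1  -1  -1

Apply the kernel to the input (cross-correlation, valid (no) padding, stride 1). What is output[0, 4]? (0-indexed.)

0.9

The receptive field on the input at this output position is [4.2 5.2 -2.6 / 1.9 2.4 -1.6 / 5.2 4.4 -2.4]. Elementwise product with the kernel and sum: 5.2·1 + -2.6·0.5 + 1.9·2 + 2.4·0.5 + -1.6·0.5 + 5.2·-1 + 4.4·-1 + -2.4·-1.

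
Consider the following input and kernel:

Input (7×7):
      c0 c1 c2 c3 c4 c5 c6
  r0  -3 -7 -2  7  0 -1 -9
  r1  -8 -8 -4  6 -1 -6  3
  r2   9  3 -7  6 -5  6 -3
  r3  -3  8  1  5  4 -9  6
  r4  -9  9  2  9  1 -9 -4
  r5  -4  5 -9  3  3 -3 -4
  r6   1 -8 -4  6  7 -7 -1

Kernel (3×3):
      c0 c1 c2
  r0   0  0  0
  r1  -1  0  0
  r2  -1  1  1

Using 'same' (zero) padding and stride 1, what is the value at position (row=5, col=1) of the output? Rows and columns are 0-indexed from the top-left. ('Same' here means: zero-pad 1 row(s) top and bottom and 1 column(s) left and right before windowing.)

-9

The receptive field on the zero-padded input at this output position is [-9 9 2 / -4 5 -9 / 1 -8 -4]. Elementwise product with the kernel and sum: -4·-1 + 1·-1 + -8·1 + -4·1.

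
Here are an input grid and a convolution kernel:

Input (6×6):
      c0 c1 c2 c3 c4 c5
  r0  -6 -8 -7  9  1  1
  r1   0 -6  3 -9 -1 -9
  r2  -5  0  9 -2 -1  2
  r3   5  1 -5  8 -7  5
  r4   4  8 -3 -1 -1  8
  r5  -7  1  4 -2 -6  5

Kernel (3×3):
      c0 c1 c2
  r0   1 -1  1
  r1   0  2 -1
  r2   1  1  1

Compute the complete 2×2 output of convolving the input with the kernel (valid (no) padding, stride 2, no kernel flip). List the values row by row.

Output[0,0]: The receptive field on the input at this output position is [-6 -8 -7 / 0 -6 3 / -5 0 9]. Elementwise product with the kernel and sum: -6·1 + -8·-1 + -7·1 + -6·2 + 3·-1 + -5·1 + 0·1 + 9·1.

-16 -26
20 28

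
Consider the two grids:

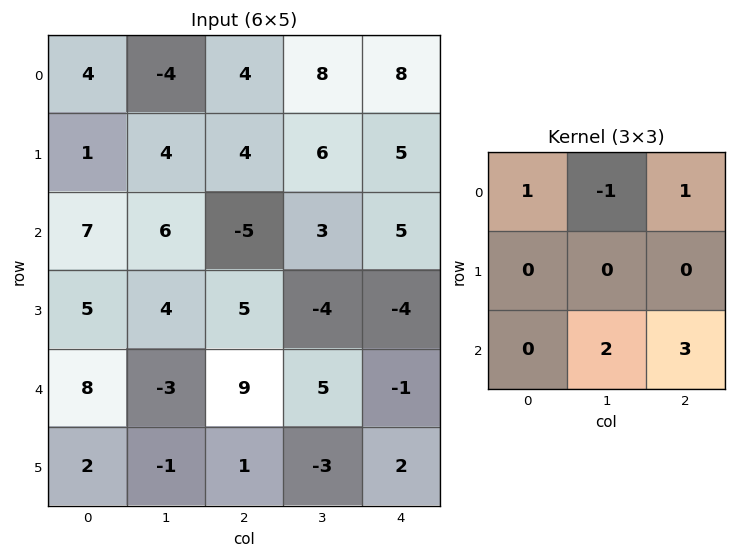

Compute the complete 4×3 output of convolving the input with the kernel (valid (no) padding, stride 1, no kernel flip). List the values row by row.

9 -1 25
24 4 -17
17 47 4
7 -12 5

Output[0,0]: The receptive field on the input at this output position is [4 -4 4 / 1 4 4 / 7 6 -5]. Elementwise product with the kernel and sum: 4·1 + -4·-1 + 4·1 + 6·2 + -5·3.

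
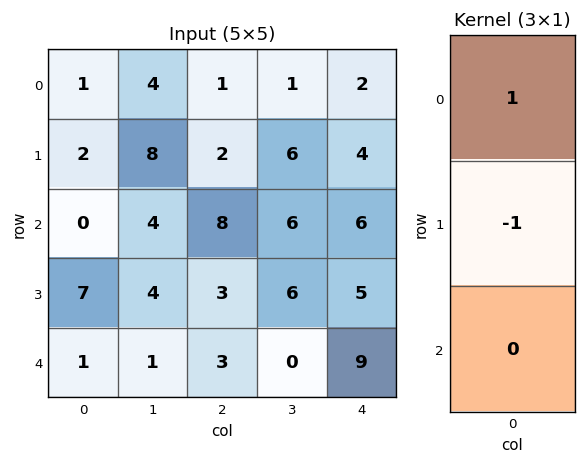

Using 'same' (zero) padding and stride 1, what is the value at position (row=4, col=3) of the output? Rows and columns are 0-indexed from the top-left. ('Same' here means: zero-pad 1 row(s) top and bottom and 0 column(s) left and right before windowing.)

6

The receptive field on the zero-padded input at this output position is [6 / 0 / 0]. Elementwise product with the kernel and sum: 6·1 + 0·-1.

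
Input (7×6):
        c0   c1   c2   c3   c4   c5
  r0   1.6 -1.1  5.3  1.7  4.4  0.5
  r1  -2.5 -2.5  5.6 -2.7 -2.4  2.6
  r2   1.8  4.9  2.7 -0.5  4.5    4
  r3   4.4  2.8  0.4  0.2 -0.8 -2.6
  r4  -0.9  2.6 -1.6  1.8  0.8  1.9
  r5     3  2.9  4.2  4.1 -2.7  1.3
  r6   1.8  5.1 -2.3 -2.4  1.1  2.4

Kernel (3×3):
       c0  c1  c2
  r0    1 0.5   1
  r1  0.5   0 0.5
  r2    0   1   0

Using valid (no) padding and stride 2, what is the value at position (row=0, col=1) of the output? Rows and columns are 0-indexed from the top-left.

11.65

The receptive field on the input at this output position is [5.3 1.7 4.4 / 5.6 -2.7 -2.4 / 2.7 -0.5 4.5]. Elementwise product with the kernel and sum: 5.3·1 + 1.7·0.5 + 4.4·1 + 5.6·0.5 + -2.4·0.5 + -0.5·1.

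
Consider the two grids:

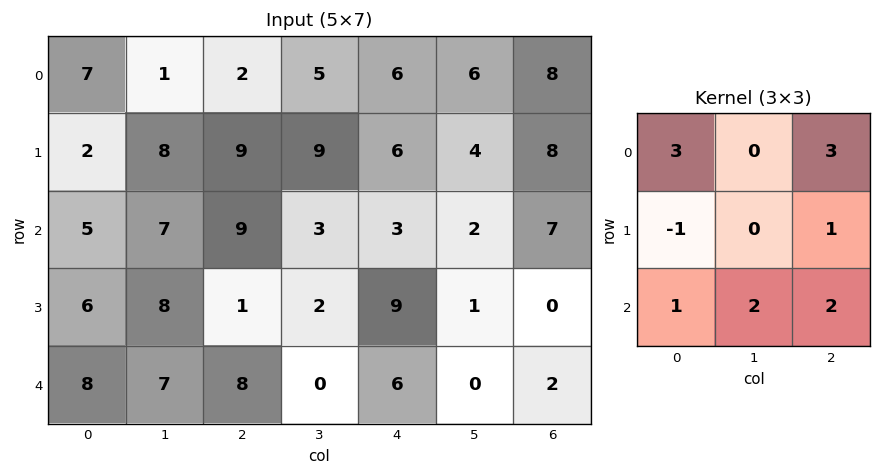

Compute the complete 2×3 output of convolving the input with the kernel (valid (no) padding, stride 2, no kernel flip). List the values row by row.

71 42 65
75 64 31

Output[0,0]: The receptive field on the input at this output position is [7 1 2 / 2 8 9 / 5 7 9]. Elementwise product with the kernel and sum: 7·3 + 2·3 + 2·-1 + 9·1 + 5·1 + 7·2 + 9·2.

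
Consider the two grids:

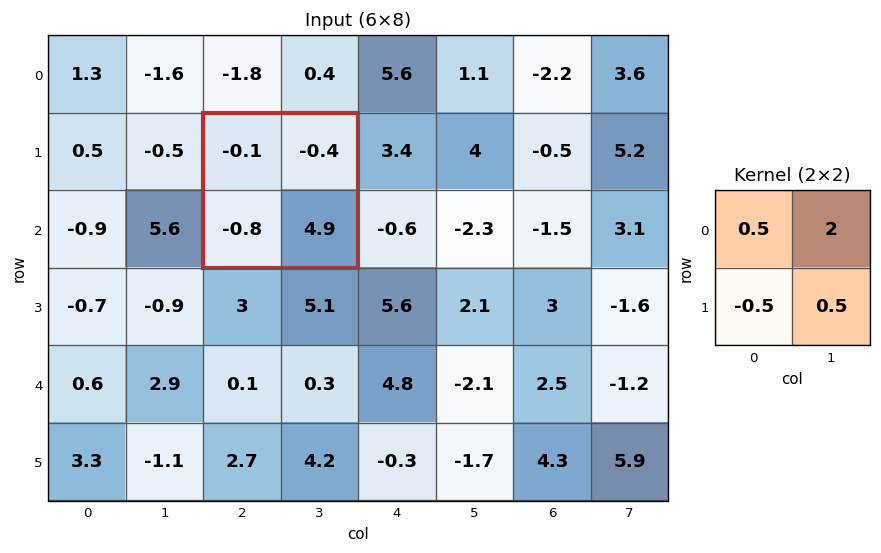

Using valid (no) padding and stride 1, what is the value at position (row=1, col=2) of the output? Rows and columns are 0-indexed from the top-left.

The receptive field on the input at this output position is [-0.1 -0.4 / -0.8 4.9]. Elementwise product with the kernel and sum: -0.1·0.5 + -0.4·2 + -0.8·-0.5 + 4.9·0.5.

2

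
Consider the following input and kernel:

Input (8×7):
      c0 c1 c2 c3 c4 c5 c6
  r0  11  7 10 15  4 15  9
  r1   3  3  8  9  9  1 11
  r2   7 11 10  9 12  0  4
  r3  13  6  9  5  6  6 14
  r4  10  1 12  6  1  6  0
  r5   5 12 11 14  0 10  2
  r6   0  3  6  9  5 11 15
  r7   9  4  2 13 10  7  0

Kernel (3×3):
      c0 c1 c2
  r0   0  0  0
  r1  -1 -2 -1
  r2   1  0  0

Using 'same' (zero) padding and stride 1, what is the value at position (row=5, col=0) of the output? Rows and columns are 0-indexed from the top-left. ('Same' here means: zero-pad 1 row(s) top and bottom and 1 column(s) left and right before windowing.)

The receptive field on the zero-padded input at this output position is [0 10 1 / 0 5 12 / 0 0 3]. Elementwise product with the kernel and sum: 0·-1 + 5·-2 + 12·-1 + 0·1.

-22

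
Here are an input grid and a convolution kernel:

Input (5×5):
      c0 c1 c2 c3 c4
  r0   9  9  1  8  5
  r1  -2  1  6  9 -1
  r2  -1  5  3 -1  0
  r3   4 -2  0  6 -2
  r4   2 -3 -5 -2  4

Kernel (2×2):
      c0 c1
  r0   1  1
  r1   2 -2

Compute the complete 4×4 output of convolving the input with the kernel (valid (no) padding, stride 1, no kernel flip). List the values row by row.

Output[0,0]: The receptive field on the input at this output position is [9 9 / -2 1]. Elementwise product with the kernel and sum: 9·1 + 9·1 + -2·2 + 1·-2.

12 0 3 33
-13 11 23 6
16 4 -10 15
12 2 0 -8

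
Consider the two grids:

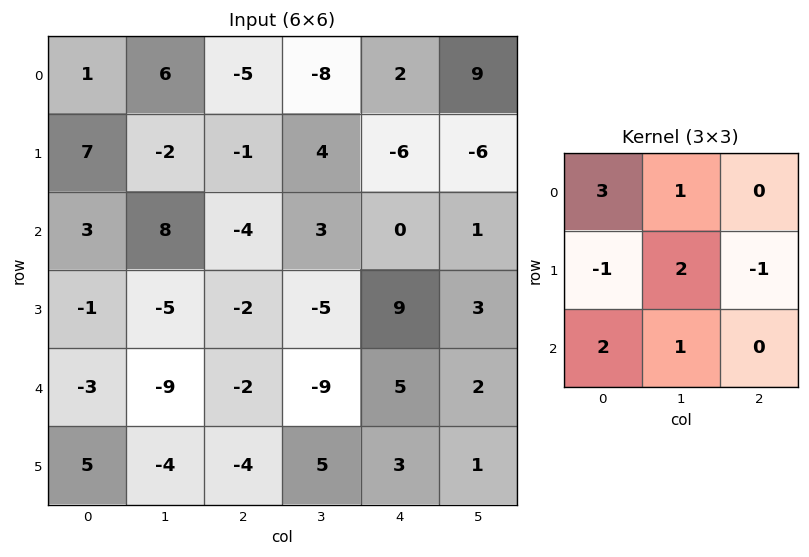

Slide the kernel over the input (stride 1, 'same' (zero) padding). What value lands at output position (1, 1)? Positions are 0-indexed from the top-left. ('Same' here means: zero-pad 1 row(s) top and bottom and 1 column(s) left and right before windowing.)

The receptive field on the zero-padded input at this output position is [1 6 -5 / 7 -2 -1 / 3 8 -4]. Elementwise product with the kernel and sum: 1·3 + 6·1 + 7·-1 + -2·2 + -1·-1 + 3·2 + 8·1.

13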